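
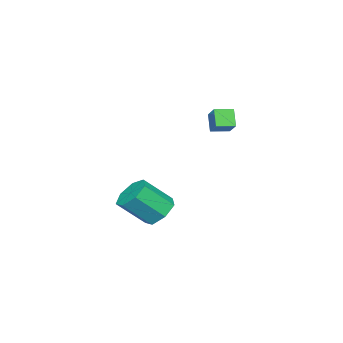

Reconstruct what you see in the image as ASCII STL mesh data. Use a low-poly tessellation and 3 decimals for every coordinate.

solid 
facet normal -0.463 0.556 -0.690
outer loop
vertex -1.478 -0.503 -4.384
vertex -2.12 -1.129 -4.458
vertex -2.09 -0.419 -3.906
endloop
endfacet
facet normal 0.414 0.824 0.386
outer loop
vertex -1.478 -0.503 -4.384
vertex -2.09 -0.419 -3.906
vertex -0.678 -1.464 -3.189
endloop
endfacet
facet normal 0.414 0.824 0.386
outer loop
vertex -0.678 -1.464 -3.189
vertex -2.09 -0.419 -3.906
vertex -1.29 -1.38 -2.711
endloop
endfacet
facet normal 0.463 -0.555 0.691
outer loop
vertex -0.678 -1.464 -3.189
vertex -1.29 -1.38 -2.711
vertex -1.32 -2.091 -3.262
endloop
endfacet
facet normal -0.463 0.556 -0.690
outer loop
vertex -2.09 -0.419 -3.906
vertex -2.12 -1.129 -4.458
vertex -2.725 -0.87 -3.844
endloop
endfacet
facet normal -0.355 0.598 0.719
outer loop
vertex -2.09 -0.419 -3.906
vertex -2.725 -0.87 -3.844
vertex -1.29 -1.38 -2.711
endloop
endfacet
facet normal -0.355 0.598 0.719
outer loop
vertex -1.29 -1.38 -2.711
vertex -2.725 -0.87 -3.844
vertex -1.924 -1.831 -2.649
endloop
endfacet
facet normal 0.463 -0.555 0.691
outer loop
vertex -1.29 -1.38 -2.711
vertex -1.924 -1.831 -2.649
vertex -1.32 -2.091 -3.262
endloop
endfacet
facet normal -0.463 0.555 -0.691
outer loop
vertex -2.725 -0.87 -3.844
vertex -2.12 -1.129 -4.458
vertex -2.904 -1.516 -4.243
endloop
endfacet
facet normal -0.856 -0.078 0.511
outer loop
vertex -2.725 -0.87 -3.844
vertex -2.904 -1.516 -4.243
vertex -1.924 -1.831 -2.649
endloop
endfacet
facet normal -0.856 -0.077 0.511
outer loop
vertex -1.924 -1.831 -2.649
vertex -2.904 -1.516 -4.243
vertex -2.104 -2.477 -3.048
endloop
endfacet
facet normal 0.462 -0.556 0.691
outer loop
vertex -1.924 -1.831 -2.649
vertex -2.104 -2.477 -3.048
vertex -1.32 -2.091 -3.262
endloop
endfacet
facet normal -0.463 0.555 -0.691
outer loop
vertex -2.904 -1.516 -4.243
vertex -2.12 -1.129 -4.458
vertex -2.493 -1.871 -4.804
endloop
endfacet
facet normal -0.713 -0.696 -0.082
outer loop
vertex -2.904 -1.516 -4.243
vertex -2.493 -1.871 -4.804
vertex -2.104 -2.477 -3.048
endloop
endfacet
facet normal -0.714 -0.695 -0.082
outer loop
vertex -2.104 -2.477 -3.048
vertex -2.493 -1.871 -4.804
vertex -1.693 -2.833 -3.609
endloop
endfacet
facet normal 0.462 -0.556 0.691
outer loop
vertex -2.104 -2.477 -3.048
vertex -1.693 -2.833 -3.609
vertex -1.32 -2.091 -3.262
endloop
endfacet
facet normal -0.463 0.555 -0.691
outer loop
vertex -2.493 -1.871 -4.804
vertex -2.12 -1.129 -4.458
vertex -1.801 -1.668 -5.104
endloop
endfacet
facet normal -0.034 -0.790 -0.613
outer loop
vertex -2.493 -1.871 -4.804
vertex -1.801 -1.668 -5.104
vertex -1.693 -2.833 -3.609
endloop
endfacet
facet normal -0.033 -0.790 -0.613
outer loop
vertex -1.693 -2.833 -3.609
vertex -1.801 -1.668 -5.104
vertex -1.001 -2.629 -3.909
endloop
endfacet
facet normal 0.463 -0.556 0.690
outer loop
vertex -1.693 -2.833 -3.609
vertex -1.001 -2.629 -3.909
vertex -1.32 -2.091 -3.262
endloop
endfacet
facet normal -0.463 0.555 -0.691
outer loop
vertex -1.801 -1.668 -5.104
vertex -2.12 -1.129 -4.458
vertex -1.35 -1.059 -4.917
endloop
endfacet
facet normal 0.672 -0.288 -0.682
outer loop
vertex -1.801 -1.668 -5.104
vertex -1.35 -1.059 -4.917
vertex -1.001 -2.629 -3.909
endloop
endfacet
facet normal 0.671 -0.289 -0.682
outer loop
vertex -1.001 -2.629 -3.909
vertex -1.35 -1.059 -4.917
vertex -0.549 -2.02 -3.722
endloop
endfacet
facet normal 0.463 -0.556 0.690
outer loop
vertex -1.001 -2.629 -3.909
vertex -0.549 -2.02 -3.722
vertex -1.32 -2.091 -3.262
endloop
endfacet
facet normal -0.462 0.556 -0.691
outer loop
vertex -1.35 -1.059 -4.917
vertex -2.12 -1.129 -4.458
vertex -1.478 -0.503 -4.384
endloop
endfacet
facet normal 0.871 0.429 -0.239
outer loop
vertex -1.35 -1.059 -4.917
vertex -1.478 -0.503 -4.384
vertex -0.549 -2.02 -3.722
endloop
endfacet
facet normal 0.871 0.430 -0.238
outer loop
vertex -0.549 -2.02 -3.722
vertex -1.478 -0.503 -4.384
vertex -0.678 -1.464 -3.189
endloop
endfacet
facet normal 0.463 -0.555 0.691
outer loop
vertex -0.549 -2.02 -3.722
vertex -0.678 -1.464 -3.189
vertex -1.32 -2.091 -3.262
endloop
endfacet
facet normal -0.452 -0.351 0.820
outer loop
vertex -2.242 1.364 1.865
vertex -2.818 1.973 1.808
vertex -2.807 0.777 1.303
endloop
endfacet
facet normal 0.686 -0.725 0.068
outer loop
vertex -2.382 1.107 0.532
vertex -2.242 1.364 1.865
vertex -2.807 0.777 1.303
endloop
endfacet
facet normal -0.452 -0.351 0.820
outer loop
vertex -2.807 0.777 1.303
vertex -2.818 1.973 1.808
vertex -3.383 1.386 1.246
endloop
endfacet
facet normal -0.571 -0.593 -0.568
outer loop
vertex -3.383 1.386 1.246
vertex -2.382 1.107 0.532
vertex -2.807 0.777 1.303
endloop
endfacet
facet normal 0.571 0.593 0.568
outer loop
vertex -2.242 1.364 1.865
vertex -2.393 2.303 1.037
vertex -2.818 1.973 1.808
endloop
endfacet
facet normal 0.686 -0.725 0.068
outer loop
vertex -1.817 1.694 1.094
vertex -2.242 1.364 1.865
vertex -2.382 1.107 0.532
endloop
endfacet
facet normal 0.571 0.593 0.568
outer loop
vertex -1.817 1.694 1.094
vertex -2.393 2.303 1.037
vertex -2.242 1.364 1.865
endloop
endfacet
facet normal -0.686 0.725 -0.068
outer loop
vertex -2.818 1.973 1.808
vertex -2.393 2.303 1.037
vertex -3.383 1.386 1.246
endloop
endfacet
facet normal -0.571 -0.593 -0.568
outer loop
vertex -2.958 1.716 0.475
vertex -2.382 1.107 0.532
vertex -3.383 1.386 1.246
endloop
endfacet
facet normal -0.686 0.725 -0.068
outer loop
vertex -3.383 1.386 1.246
vertex -2.393 2.303 1.037
vertex -2.958 1.716 0.475
endloop
endfacet
facet normal 0.452 0.351 -0.820
outer loop
vertex -2.958 1.716 0.475
vertex -1.817 1.694 1.094
vertex -2.382 1.107 0.532
endloop
endfacet
facet normal 0.452 0.351 -0.820
outer loop
vertex -2.393 2.303 1.037
vertex -1.817 1.694 1.094
vertex -2.958 1.716 0.475
endloop
endfacet

endsolid


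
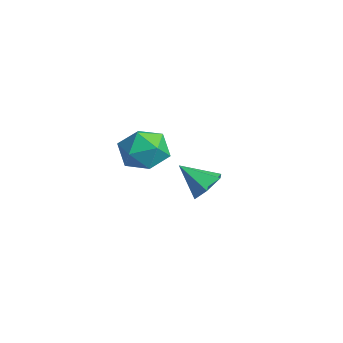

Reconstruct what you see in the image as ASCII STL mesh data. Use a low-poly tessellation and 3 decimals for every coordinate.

solid 
facet normal -0.322 0.237 0.916
outer loop
vertex 3.948 -0.893 4.524
vertex 2.963 -1.649 4.373
vertex 4.025 -2.095 4.862
endloop
endfacet
facet normal 0.389 0.272 0.880
outer loop
vertex 3.948 -0.893 4.524
vertex 4.025 -2.095 4.862
vertex 4.982 -1.55 4.27
endloop
endfacet
facet normal 0.561 0.741 0.370
outer loop
vertex 3.948 -0.893 4.524
vertex 4.982 -1.55 4.27
vertex 4.512 -0.767 3.415
endloop
endfacet
facet normal -0.044 0.995 0.091
outer loop
vertex 3.948 -0.893 4.524
vertex 4.512 -0.767 3.415
vertex 3.264 -0.828 3.479
endloop
endfacet
facet normal -0.590 0.684 0.429
outer loop
vertex 3.948 -0.893 4.524
vertex 3.264 -0.828 3.479
vertex 2.963 -1.649 4.373
endloop
endfacet
facet normal 0.632 -0.369 0.681
outer loop
vertex 4.982 -1.55 4.27
vertex 4.025 -2.095 4.862
vertex 4.636 -2.712 3.961
endloop
endfacet
facet normal -0.520 -0.426 0.741
outer loop
vertex 4.025 -2.095 4.862
vertex 2.963 -1.649 4.373
vertex 3.388 -2.773 4.025
endloop
endfacet
facet normal -0.954 0.297 -0.048
outer loop
vertex 2.963 -1.649 4.373
vertex 3.264 -0.828 3.479
vertex 2.918 -1.99 3.17
endloop
endfacet
facet normal -0.070 0.800 -0.595
outer loop
vertex 3.264 -0.828 3.479
vertex 4.512 -0.767 3.415
vertex 3.875 -1.445 2.578
endloop
endfacet
facet normal 0.910 0.389 -0.144
outer loop
vertex 4.512 -0.767 3.415
vertex 4.982 -1.55 4.27
vertex 4.937 -1.891 3.067
endloop
endfacet
facet normal 0.044 -0.995 -0.091
outer loop
vertex 3.952 -2.647 2.916
vertex 4.636 -2.712 3.961
vertex 3.388 -2.773 4.025
endloop
endfacet
facet normal -0.561 -0.741 -0.370
outer loop
vertex 3.952 -2.647 2.916
vertex 3.388 -2.773 4.025
vertex 2.918 -1.99 3.17
endloop
endfacet
facet normal -0.389 -0.272 -0.880
outer loop
vertex 3.952 -2.647 2.916
vertex 2.918 -1.99 3.17
vertex 3.875 -1.445 2.578
endloop
endfacet
facet normal 0.322 -0.237 -0.916
outer loop
vertex 3.952 -2.647 2.916
vertex 3.875 -1.445 2.578
vertex 4.937 -1.891 3.067
endloop
endfacet
facet normal 0.590 -0.684 -0.429
outer loop
vertex 3.952 -2.647 2.916
vertex 4.937 -1.891 3.067
vertex 4.636 -2.712 3.961
endloop
endfacet
facet normal 0.070 -0.800 0.595
outer loop
vertex 3.388 -2.773 4.025
vertex 4.636 -2.712 3.961
vertex 4.025 -2.095 4.862
endloop
endfacet
facet normal -0.910 -0.389 0.144
outer loop
vertex 2.918 -1.99 3.17
vertex 3.388 -2.773 4.025
vertex 2.963 -1.649 4.373
endloop
endfacet
facet normal -0.632 0.369 -0.681
outer loop
vertex 3.875 -1.445 2.578
vertex 2.918 -1.99 3.17
vertex 3.264 -0.828 3.479
endloop
endfacet
facet normal 0.520 0.426 -0.741
outer loop
vertex 4.937 -1.891 3.067
vertex 3.875 -1.445 2.578
vertex 4.512 -0.767 3.415
endloop
endfacet
facet normal 0.954 -0.297 0.048
outer loop
vertex 4.636 -2.712 3.961
vertex 4.937 -1.891 3.067
vertex 4.982 -1.55 4.27
endloop
endfacet
facet normal 0.475 0.597 -0.646
outer loop
vertex 0.011 3.537 -1.125
vertex -0.538 3.145 -1.891
vertex -0.879 3.963 -1.386
endloop
endfacet
facet normal -0.098 0.363 0.927
outer loop
vertex 0.011 3.537 -1.125
vertex -0.879 3.963 -1.386
vertex -1.422 2.035 -0.689
endloop
endfacet
facet normal 0.476 0.597 -0.646
outer loop
vertex -0.879 3.963 -1.386
vertex -0.538 3.145 -1.891
vertex -1.427 3.571 -2.152
endloop
endfacet
facet normal -0.833 0.380 0.402
outer loop
vertex -0.879 3.963 -1.386
vertex -1.427 3.571 -2.152
vertex -1.422 2.035 -0.689
endloop
endfacet
facet normal 0.476 0.597 -0.646
outer loop
vertex -1.427 3.571 -2.152
vertex -0.538 3.145 -1.891
vertex -1.086 2.753 -2.657
endloop
endfacet
facet normal -0.939 -0.239 -0.247
outer loop
vertex -1.427 3.571 -2.152
vertex -1.086 2.753 -2.657
vertex -1.422 2.035 -0.689
endloop
endfacet
facet normal 0.476 0.597 -0.646
outer loop
vertex -1.086 2.753 -2.657
vertex -0.538 3.145 -1.891
vertex -0.196 2.327 -2.395
endloop
endfacet
facet normal -0.309 -0.875 -0.372
outer loop
vertex -1.086 2.753 -2.657
vertex -0.196 2.327 -2.395
vertex -1.422 2.035 -0.689
endloop
endfacet
facet normal 0.475 0.597 -0.646
outer loop
vertex -0.196 2.327 -2.395
vertex -0.538 3.145 -1.891
vertex 0.352 2.719 -1.63
endloop
endfacet
facet normal 0.425 -0.892 0.153
outer loop
vertex -0.196 2.327 -2.395
vertex 0.352 2.719 -1.63
vertex -1.422 2.035 -0.689
endloop
endfacet
facet normal 0.475 0.597 -0.646
outer loop
vertex 0.352 2.719 -1.63
vertex -0.538 3.145 -1.891
vertex 0.011 3.537 -1.125
endloop
endfacet
facet normal 0.531 -0.274 0.802
outer loop
vertex 0.352 2.719 -1.63
vertex 0.011 3.537 -1.125
vertex -1.422 2.035 -0.689
endloop
endfacet

endsolid


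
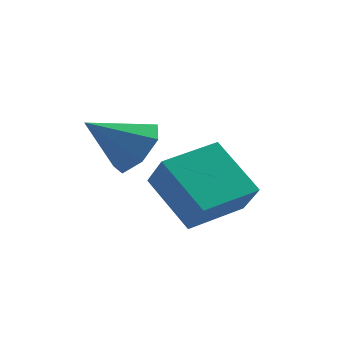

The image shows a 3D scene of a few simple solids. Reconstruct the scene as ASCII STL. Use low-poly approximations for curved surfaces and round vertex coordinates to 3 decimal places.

solid 
facet normal 0.747 0.264 -0.610
outer loop
vertex 0.047 -3.259 0.446
vertex -0.481 -2.836 -0.018
vertex -0.046 -2.577 0.627
endloop
endfacet
facet normal 0.246 -0.217 0.945
outer loop
vertex 0.047 -3.259 0.446
vertex -0.046 -2.577 0.627
vertex -1.579 -3.224 0.878
endloop
endfacet
facet normal 0.748 0.263 -0.610
outer loop
vertex -0.046 -2.577 0.627
vertex -0.481 -2.836 -0.018
vertex -0.466 -2.09 0.322
endloop
endfacet
facet normal -0.064 0.489 0.870
outer loop
vertex -0.046 -2.577 0.627
vertex -0.466 -2.09 0.322
vertex -1.579 -3.224 0.878
endloop
endfacet
facet normal 0.748 0.263 -0.610
outer loop
vertex -0.466 -2.09 0.322
vertex -0.481 -2.836 -0.018
vertex -0.897 -2.166 -0.239
endloop
endfacet
facet normal -0.580 0.738 0.345
outer loop
vertex -0.466 -2.09 0.322
vertex -0.897 -2.166 -0.239
vertex -1.579 -3.224 0.878
endloop
endfacet
facet normal 0.748 0.263 -0.610
outer loop
vertex -0.897 -2.166 -0.239
vertex -0.481 -2.836 -0.018
vertex -1.015 -2.746 -0.634
endloop
endfacet
facet normal -0.911 0.343 -0.231
outer loop
vertex -0.897 -2.166 -0.239
vertex -1.015 -2.746 -0.634
vertex -1.579 -3.224 0.878
endloop
endfacet
facet normal 0.748 0.264 -0.610
outer loop
vertex -1.015 -2.746 -0.634
vertex -0.481 -2.836 -0.018
vertex -0.73 -3.394 -0.565
endloop
endfacet
facet normal -0.809 -0.402 -0.429
outer loop
vertex -1.015 -2.746 -0.634
vertex -0.73 -3.394 -0.565
vertex -1.579 -3.224 0.878
endloop
endfacet
facet normal 0.748 0.264 -0.610
outer loop
vertex -0.73 -3.394 -0.565
vertex -0.481 -2.836 -0.018
vertex -0.257 -3.623 -0.084
endloop
endfacet
facet normal -0.352 -0.931 -0.097
outer loop
vertex -0.73 -3.394 -0.565
vertex -0.257 -3.623 -0.084
vertex -1.579 -3.224 0.878
endloop
endfacet
facet normal 0.747 0.264 -0.610
outer loop
vertex -0.257 -3.623 -0.084
vertex -0.481 -2.836 -0.018
vertex 0.047 -3.259 0.446
endloop
endfacet
facet normal 0.119 -0.849 0.515
outer loop
vertex -0.257 -3.623 -0.084
vertex 0.047 -3.259 0.446
vertex -1.579 -3.224 0.878
endloop
endfacet
facet normal -0.588 0.516 0.623
outer loop
vertex 0.005 -2.248 -0.66
vertex 1.184 -1.174 -0.436
vertex -0.393 -1.623 -1.553
endloop
endfacet
facet normal -0.733 -0.666 -0.140
outer loop
vertex 0.636 -2.526 -2.644
vertex 0.005 -2.248 -0.66
vertex -0.393 -1.623 -1.553
endloop
endfacet
facet normal -0.588 0.516 0.623
outer loop
vertex -0.393 -1.623 -1.553
vertex 1.184 -1.174 -0.436
vertex 0.786 -0.55 -1.329
endloop
endfacet
facet normal -0.344 0.538 -0.770
outer loop
vertex 0.786 -0.55 -1.329
vertex 0.636 -2.526 -2.644
vertex -0.393 -1.623 -1.553
endloop
endfacet
facet normal 0.344 -0.538 0.770
outer loop
vertex 0.005 -2.248 -0.66
vertex 2.213 -2.077 -1.527
vertex 1.184 -1.174 -0.436
endloop
endfacet
facet normal -0.732 -0.667 -0.139
outer loop
vertex 1.034 -3.15 -1.751
vertex 0.005 -2.248 -0.66
vertex 0.636 -2.526 -2.644
endloop
endfacet
facet normal 0.344 -0.538 0.769
outer loop
vertex 1.034 -3.15 -1.751
vertex 2.213 -2.077 -1.527
vertex 0.005 -2.248 -0.66
endloop
endfacet
facet normal 0.732 0.666 0.139
outer loop
vertex 1.184 -1.174 -0.436
vertex 2.213 -2.077 -1.527
vertex 0.786 -0.55 -1.329
endloop
endfacet
facet normal -0.344 0.538 -0.769
outer loop
vertex 1.815 -1.452 -2.42
vertex 0.636 -2.526 -2.644
vertex 0.786 -0.55 -1.329
endloop
endfacet
facet normal 0.732 0.666 0.140
outer loop
vertex 0.786 -0.55 -1.329
vertex 2.213 -2.077 -1.527
vertex 1.815 -1.452 -2.42
endloop
endfacet
facet normal 0.588 -0.516 -0.623
outer loop
vertex 1.815 -1.452 -2.42
vertex 1.034 -3.15 -1.751
vertex 0.636 -2.526 -2.644
endloop
endfacet
facet normal 0.588 -0.516 -0.623
outer loop
vertex 2.213 -2.077 -1.527
vertex 1.034 -3.15 -1.751
vertex 1.815 -1.452 -2.42
endloop
endfacet

endsolid


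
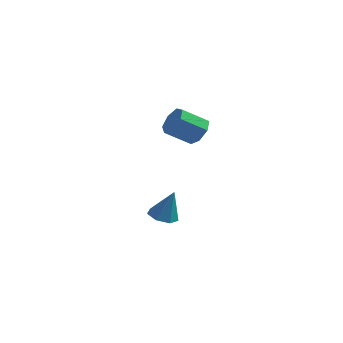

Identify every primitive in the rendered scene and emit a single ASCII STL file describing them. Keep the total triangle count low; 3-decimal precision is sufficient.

solid 
facet normal -0.306 -0.106 -0.946
outer loop
vertex -0.689 -2.422 -4.722
vertex -1.448 -2.584 -4.458
vertex -1.116 -1.858 -4.647
endloop
endfacet
facet normal 0.800 0.594 0.085
outer loop
vertex -0.689 -2.422 -4.722
vertex -1.116 -1.858 -4.647
vertex -0.912 -2.396 -2.802
endloop
endfacet
facet normal -0.306 -0.106 -0.946
outer loop
vertex -1.116 -1.858 -4.647
vertex -1.448 -2.584 -4.458
vertex -1.793 -1.84 -4.43
endloop
endfacet
facet normal 0.111 0.957 0.267
outer loop
vertex -1.116 -1.858 -4.647
vertex -1.793 -1.84 -4.43
vertex -0.912 -2.396 -2.802
endloop
endfacet
facet normal -0.307 -0.107 -0.946
outer loop
vertex -1.793 -1.84 -4.43
vertex -1.448 -2.584 -4.458
vertex -2.211 -2.382 -4.233
endloop
endfacet
facet normal -0.571 0.631 0.525
outer loop
vertex -1.793 -1.84 -4.43
vertex -2.211 -2.382 -4.233
vertex -0.912 -2.396 -2.802
endloop
endfacet
facet normal -0.307 -0.106 -0.946
outer loop
vertex -2.211 -2.382 -4.233
vertex -1.448 -2.584 -4.458
vertex -2.054 -3.075 -4.206
endloop
endfacet
facet normal -0.734 -0.140 0.665
outer loop
vertex -2.211 -2.382 -4.233
vertex -2.054 -3.075 -4.206
vertex -0.912 -2.396 -2.802
endloop
endfacet
facet normal -0.307 -0.107 -0.946
outer loop
vertex -2.054 -3.075 -4.206
vertex -1.448 -2.584 -4.458
vertex -1.441 -3.399 -4.368
endloop
endfacet
facet normal -0.255 -0.773 0.581
outer loop
vertex -2.054 -3.075 -4.206
vertex -1.441 -3.399 -4.368
vertex -0.912 -2.396 -2.802
endloop
endfacet
facet normal -0.305 -0.107 -0.946
outer loop
vertex -1.441 -3.399 -4.368
vertex -1.448 -2.584 -4.458
vertex -0.833 -3.108 -4.597
endloop
endfacet
facet normal 0.507 -0.793 0.337
outer loop
vertex -1.441 -3.399 -4.368
vertex -0.833 -3.108 -4.597
vertex -0.912 -2.396 -2.802
endloop
endfacet
facet normal -0.306 -0.108 -0.946
outer loop
vertex -0.833 -3.108 -4.597
vertex -1.448 -2.584 -4.458
vertex -0.689 -2.422 -4.722
endloop
endfacet
facet normal 0.976 -0.184 0.116
outer loop
vertex -0.833 -3.108 -4.597
vertex -0.689 -2.422 -4.722
vertex -0.912 -2.396 -2.802
endloop
endfacet
facet normal 0.681 0.477 -0.556
outer loop
vertex 0.95 -2.539 2.423
vertex 0.517 -2.73 1.729
vertex 0.445 -2.053 2.222
endloop
endfacet
facet normal 0.239 0.573 0.784
outer loop
vertex 0.95 -2.539 2.423
vertex 0.445 -2.053 2.222
vertex -0.104 -3.28 3.285
endloop
endfacet
facet normal 0.239 0.573 0.784
outer loop
vertex -0.104 -3.28 3.285
vertex 0.445 -2.053 2.222
vertex -0.609 -2.794 3.084
endloop
endfacet
facet normal -0.681 -0.478 0.555
outer loop
vertex -0.104 -3.28 3.285
vertex -0.609 -2.794 3.084
vertex -0.537 -3.47 2.591
endloop
endfacet
facet normal 0.680 0.477 -0.556
outer loop
vertex 0.445 -2.053 2.222
vertex 0.517 -2.73 1.729
vertex -0.006 -2.077 1.65
endloop
endfacet
facet normal -0.393 0.878 0.273
outer loop
vertex 0.445 -2.053 2.222
vertex -0.006 -2.077 1.65
vertex -0.609 -2.794 3.084
endloop
endfacet
facet normal -0.393 0.878 0.273
outer loop
vertex -0.609 -2.794 3.084
vertex -0.006 -2.077 1.65
vertex -1.06 -2.818 2.512
endloop
endfacet
facet normal -0.680 -0.478 0.556
outer loop
vertex -0.609 -2.794 3.084
vertex -1.06 -2.818 2.512
vertex -0.537 -3.47 2.591
endloop
endfacet
facet normal 0.681 0.478 -0.555
outer loop
vertex -0.006 -2.077 1.65
vertex 0.517 -2.73 1.729
vertex -0.063 -2.592 1.137
endloop
endfacet
facet normal -0.729 0.522 -0.443
outer loop
vertex -0.006 -2.077 1.65
vertex -0.063 -2.592 1.137
vertex -1.06 -2.818 2.512
endloop
endfacet
facet normal -0.729 0.522 -0.443
outer loop
vertex -1.06 -2.818 2.512
vertex -0.063 -2.592 1.137
vertex -1.117 -3.333 1.999
endloop
endfacet
facet normal -0.680 -0.478 0.556
outer loop
vertex -1.06 -2.818 2.512
vertex -1.117 -3.333 1.999
vertex -0.537 -3.47 2.591
endloop
endfacet
facet normal 0.681 0.478 -0.555
outer loop
vertex -0.063 -2.592 1.137
vertex 0.517 -2.73 1.729
vertex 0.317 -3.211 1.07
endloop
endfacet
facet normal -0.516 -0.227 -0.826
outer loop
vertex -0.063 -2.592 1.137
vertex 0.317 -3.211 1.07
vertex -1.117 -3.333 1.999
endloop
endfacet
facet normal -0.516 -0.227 -0.826
outer loop
vertex -1.117 -3.333 1.999
vertex 0.317 -3.211 1.07
vertex -0.737 -3.952 1.932
endloop
endfacet
facet normal -0.680 -0.478 0.556
outer loop
vertex -1.117 -3.333 1.999
vertex -0.737 -3.952 1.932
vertex -0.537 -3.47 2.591
endloop
endfacet
facet normal 0.680 0.478 -0.555
outer loop
vertex 0.317 -3.211 1.07
vertex 0.517 -2.73 1.729
vertex 0.847 -3.467 1.499
endloop
endfacet
facet normal 0.086 -0.805 -0.587
outer loop
vertex 0.317 -3.211 1.07
vertex 0.847 -3.467 1.499
vertex -0.737 -3.952 1.932
endloop
endfacet
facet normal 0.086 -0.805 -0.587
outer loop
vertex -0.737 -3.952 1.932
vertex 0.847 -3.467 1.499
vertex -0.207 -4.208 2.361
endloop
endfacet
facet normal -0.681 -0.478 0.556
outer loop
vertex -0.737 -3.952 1.932
vertex -0.207 -4.208 2.361
vertex -0.537 -3.47 2.591
endloop
endfacet
facet normal 0.680 0.478 -0.556
outer loop
vertex 0.847 -3.467 1.499
vertex 0.517 -2.73 1.729
vertex 1.129 -3.168 2.101
endloop
endfacet
facet normal 0.623 -0.777 0.094
outer loop
vertex 0.847 -3.467 1.499
vertex 1.129 -3.168 2.101
vertex -0.207 -4.208 2.361
endloop
endfacet
facet normal 0.623 -0.777 0.094
outer loop
vertex -0.207 -4.208 2.361
vertex 1.129 -3.168 2.101
vertex 0.075 -3.909 2.963
endloop
endfacet
facet normal -0.680 -0.478 0.556
outer loop
vertex -0.207 -4.208 2.361
vertex 0.075 -3.909 2.963
vertex -0.537 -3.47 2.591
endloop
endfacet
facet normal 0.680 0.478 -0.556
outer loop
vertex 1.129 -3.168 2.101
vertex 0.517 -2.73 1.729
vertex 0.95 -2.539 2.423
endloop
endfacet
facet normal 0.691 -0.164 0.704
outer loop
vertex 1.129 -3.168 2.101
vertex 0.95 -2.539 2.423
vertex 0.075 -3.909 2.963
endloop
endfacet
facet normal 0.691 -0.164 0.704
outer loop
vertex 0.075 -3.909 2.963
vertex 0.95 -2.539 2.423
vertex -0.104 -3.28 3.285
endloop
endfacet
facet normal -0.680 -0.478 0.555
outer loop
vertex 0.075 -3.909 2.963
vertex -0.104 -3.28 3.285
vertex -0.537 -3.47 2.591
endloop
endfacet

endsolid


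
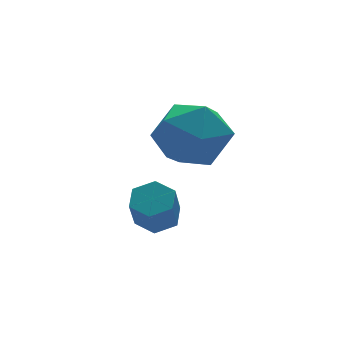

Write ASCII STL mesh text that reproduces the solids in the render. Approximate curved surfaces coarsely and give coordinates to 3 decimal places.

solid 
facet normal -0.995 0.068 0.078
outer loop
vertex 1.421 -2.672 2.143
vertex 1.333 -3.748 1.965
vertex 1.439 -3.37 2.985
endloop
endfacet
facet normal -0.673 0.563 0.481
outer loop
vertex 1.421 -2.672 2.143
vertex 1.439 -3.37 2.985
vertex 2.131 -2.523 2.962
endloop
endfacet
facet normal -0.264 0.963 0.054
outer loop
vertex 1.421 -2.672 2.143
vertex 2.131 -2.523 2.962
vertex 2.452 -2.377 1.927
endloop
endfacet
facet normal -0.333 0.716 -0.614
outer loop
vertex 1.421 -2.672 2.143
vertex 2.452 -2.377 1.927
vertex 1.959 -3.135 1.311
endloop
endfacet
facet normal -0.785 0.163 -0.598
outer loop
vertex 1.421 -2.672 2.143
vertex 1.959 -3.135 1.311
vertex 1.333 -3.748 1.965
endloop
endfacet
facet normal -0.246 0.226 0.943
outer loop
vertex 2.131 -2.523 2.962
vertex 1.439 -3.37 2.985
vertex 2.481 -3.505 3.289
endloop
endfacet
facet normal -0.766 -0.573 0.292
outer loop
vertex 1.439 -3.37 2.985
vertex 1.333 -3.748 1.965
vertex 1.988 -4.263 2.673
endloop
endfacet
facet normal -0.427 -0.419 -0.801
outer loop
vertex 1.333 -3.748 1.965
vertex 1.959 -3.135 1.311
vertex 2.309 -4.117 1.638
endloop
endfacet
facet normal 0.303 0.475 -0.826
outer loop
vertex 1.959 -3.135 1.311
vertex 2.452 -2.377 1.927
vertex 3.001 -3.27 1.615
endloop
endfacet
facet normal 0.415 0.874 0.252
outer loop
vertex 2.452 -2.377 1.927
vertex 2.131 -2.523 2.962
vertex 3.107 -2.892 2.635
endloop
endfacet
facet normal 0.333 -0.716 0.614
outer loop
vertex 3.019 -3.968 2.457
vertex 2.481 -3.505 3.289
vertex 1.988 -4.263 2.673
endloop
endfacet
facet normal 0.264 -0.963 -0.054
outer loop
vertex 3.019 -3.968 2.457
vertex 1.988 -4.263 2.673
vertex 2.309 -4.117 1.638
endloop
endfacet
facet normal 0.673 -0.563 -0.481
outer loop
vertex 3.019 -3.968 2.457
vertex 2.309 -4.117 1.638
vertex 3.001 -3.27 1.615
endloop
endfacet
facet normal 0.995 -0.068 -0.078
outer loop
vertex 3.019 -3.968 2.457
vertex 3.001 -3.27 1.615
vertex 3.107 -2.892 2.635
endloop
endfacet
facet normal 0.785 -0.163 0.598
outer loop
vertex 3.019 -3.968 2.457
vertex 3.107 -2.892 2.635
vertex 2.481 -3.505 3.289
endloop
endfacet
facet normal -0.303 -0.475 0.826
outer loop
vertex 1.988 -4.263 2.673
vertex 2.481 -3.505 3.289
vertex 1.439 -3.37 2.985
endloop
endfacet
facet normal -0.415 -0.874 -0.252
outer loop
vertex 2.309 -4.117 1.638
vertex 1.988 -4.263 2.673
vertex 1.333 -3.748 1.965
endloop
endfacet
facet normal 0.246 -0.226 -0.943
outer loop
vertex 3.001 -3.27 1.615
vertex 2.309 -4.117 1.638
vertex 1.959 -3.135 1.311
endloop
endfacet
facet normal 0.766 0.573 -0.292
outer loop
vertex 3.107 -2.892 2.635
vertex 3.001 -3.27 1.615
vertex 2.452 -2.377 1.927
endloop
endfacet
facet normal 0.427 0.419 0.801
outer loop
vertex 2.481 -3.505 3.289
vertex 3.107 -2.892 2.635
vertex 2.131 -2.523 2.962
endloop
endfacet
facet normal 0.312 0.394 -0.864
outer loop
vertex 1.665 -2.707 -0.122
vertex 1.377 -3.139 -0.423
vertex 1.095 -2.626 -0.291
endloop
endfacet
facet normal 0.006 0.909 0.417
outer loop
vertex 1.665 -2.707 -0.122
vertex 1.095 -2.626 -0.291
vertex 1.331 -3.129 0.803
endloop
endfacet
facet normal 0.006 0.909 0.417
outer loop
vertex 1.331 -3.129 0.803
vertex 1.095 -2.626 -0.291
vertex 0.761 -3.048 0.634
endloop
endfacet
facet normal -0.312 -0.393 0.865
outer loop
vertex 1.331 -3.129 0.803
vertex 0.761 -3.048 0.634
vertex 1.043 -3.561 0.503
endloop
endfacet
facet normal 0.311 0.394 -0.865
outer loop
vertex 1.095 -2.626 -0.291
vertex 1.377 -3.139 -0.423
vertex 0.807 -3.058 -0.591
endloop
endfacet
facet normal -0.820 0.571 -0.035
outer loop
vertex 1.095 -2.626 -0.291
vertex 0.807 -3.058 -0.591
vertex 0.761 -3.048 0.634
endloop
endfacet
facet normal -0.820 0.571 -0.035
outer loop
vertex 0.761 -3.048 0.634
vertex 0.807 -3.058 -0.591
vertex 0.473 -3.48 0.334
endloop
endfacet
facet normal -0.312 -0.393 0.865
outer loop
vertex 0.761 -3.048 0.634
vertex 0.473 -3.48 0.334
vertex 1.043 -3.561 0.503
endloop
endfacet
facet normal 0.311 0.394 -0.865
outer loop
vertex 0.807 -3.058 -0.591
vertex 1.377 -3.139 -0.423
vertex 1.089 -3.571 -0.723
endloop
endfacet
facet normal -0.826 -0.338 -0.452
outer loop
vertex 0.807 -3.058 -0.591
vertex 1.089 -3.571 -0.723
vertex 0.473 -3.48 0.334
endloop
endfacet
facet normal -0.826 -0.338 -0.452
outer loop
vertex 0.473 -3.48 0.334
vertex 1.089 -3.571 -0.723
vertex 0.755 -3.993 0.202
endloop
endfacet
facet normal -0.312 -0.394 0.864
outer loop
vertex 0.473 -3.48 0.334
vertex 0.755 -3.993 0.202
vertex 1.043 -3.561 0.503
endloop
endfacet
facet normal 0.312 0.393 -0.865
outer loop
vertex 1.089 -3.571 -0.723
vertex 1.377 -3.139 -0.423
vertex 1.659 -3.652 -0.554
endloop
endfacet
facet normal -0.006 -0.909 -0.417
outer loop
vertex 1.089 -3.571 -0.723
vertex 1.659 -3.652 -0.554
vertex 0.755 -3.993 0.202
endloop
endfacet
facet normal -0.006 -0.909 -0.417
outer loop
vertex 0.755 -3.993 0.202
vertex 1.659 -3.652 -0.554
vertex 1.325 -4.074 0.371
endloop
endfacet
facet normal -0.312 -0.394 0.864
outer loop
vertex 0.755 -3.993 0.202
vertex 1.325 -4.074 0.371
vertex 1.043 -3.561 0.503
endloop
endfacet
facet normal 0.312 0.393 -0.865
outer loop
vertex 1.659 -3.652 -0.554
vertex 1.377 -3.139 -0.423
vertex 1.947 -3.22 -0.254
endloop
endfacet
facet normal 0.820 -0.571 0.035
outer loop
vertex 1.659 -3.652 -0.554
vertex 1.947 -3.22 -0.254
vertex 1.325 -4.074 0.371
endloop
endfacet
facet normal 0.820 -0.571 0.035
outer loop
vertex 1.325 -4.074 0.371
vertex 1.947 -3.22 -0.254
vertex 1.613 -3.642 0.671
endloop
endfacet
facet normal -0.311 -0.394 0.865
outer loop
vertex 1.325 -4.074 0.371
vertex 1.613 -3.642 0.671
vertex 1.043 -3.561 0.503
endloop
endfacet
facet normal 0.312 0.394 -0.864
outer loop
vertex 1.947 -3.22 -0.254
vertex 1.377 -3.139 -0.423
vertex 1.665 -2.707 -0.122
endloop
endfacet
facet normal 0.826 0.338 0.452
outer loop
vertex 1.947 -3.22 -0.254
vertex 1.665 -2.707 -0.122
vertex 1.613 -3.642 0.671
endloop
endfacet
facet normal 0.826 0.338 0.452
outer loop
vertex 1.613 -3.642 0.671
vertex 1.665 -2.707 -0.122
vertex 1.331 -3.129 0.803
endloop
endfacet
facet normal -0.311 -0.394 0.865
outer loop
vertex 1.613 -3.642 0.671
vertex 1.331 -3.129 0.803
vertex 1.043 -3.561 0.503
endloop
endfacet

endsolid


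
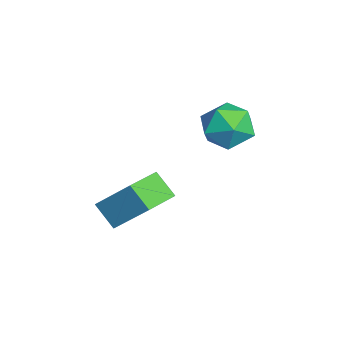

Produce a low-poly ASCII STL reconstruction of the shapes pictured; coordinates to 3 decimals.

solid 
facet normal -0.558 -0.488 0.671
outer loop
vertex 1.932 -0.464 -1.906
vertex 0.702 0.59 -2.162
vertex 1.201 -1.68 -3.399
endloop
endfacet
facet normal 0.750 -0.643 0.156
outer loop
vertex 1.898 -1.07 -4.238
vertex 1.932 -0.464 -1.906
vertex 1.201 -1.68 -3.399
endloop
endfacet
facet normal -0.558 -0.488 0.671
outer loop
vertex 1.201 -1.68 -3.399
vertex 0.702 0.59 -2.162
vertex -0.03 -0.626 -3.655
endloop
endfacet
facet normal -0.355 -0.591 -0.725
outer loop
vertex -0.03 -0.626 -3.655
vertex 1.898 -1.07 -4.238
vertex 1.201 -1.68 -3.399
endloop
endfacet
facet normal 0.355 0.591 0.725
outer loop
vertex 1.932 -0.464 -1.906
vertex 1.399 1.2 -3.001
vertex 0.702 0.59 -2.162
endloop
endfacet
facet normal 0.750 -0.643 0.156
outer loop
vertex 2.63 0.146 -2.745
vertex 1.932 -0.464 -1.906
vertex 1.898 -1.07 -4.238
endloop
endfacet
facet normal 0.355 0.591 0.725
outer loop
vertex 2.63 0.146 -2.745
vertex 1.399 1.2 -3.001
vertex 1.932 -0.464 -1.906
endloop
endfacet
facet normal -0.750 0.643 -0.156
outer loop
vertex 0.702 0.59 -2.162
vertex 1.399 1.2 -3.001
vertex -0.03 -0.626 -3.655
endloop
endfacet
facet normal -0.355 -0.590 -0.725
outer loop
vertex 0.668 -0.016 -4.494
vertex 1.898 -1.07 -4.238
vertex -0.03 -0.626 -3.655
endloop
endfacet
facet normal -0.750 0.643 -0.156
outer loop
vertex -0.03 -0.626 -3.655
vertex 1.399 1.2 -3.001
vertex 0.668 -0.016 -4.494
endloop
endfacet
facet normal 0.558 0.488 -0.671
outer loop
vertex 0.668 -0.016 -4.494
vertex 2.63 0.146 -2.745
vertex 1.898 -1.07 -4.238
endloop
endfacet
facet normal 0.558 0.489 -0.671
outer loop
vertex 1.399 1.2 -3.001
vertex 2.63 0.146 -2.745
vertex 0.668 -0.016 -4.494
endloop
endfacet
facet normal -0.514 0.655 0.553
outer loop
vertex -2.461 4.458 -1.718
vertex -2.729 3.596 -0.946
vertex -1.744 4.242 -0.796
endloop
endfacet
facet normal 0.023 0.977 0.211
outer loop
vertex -2.461 4.458 -1.718
vertex -1.744 4.242 -0.796
vertex -1.283 4.463 -1.869
endloop
endfacet
facet normal -0.066 0.869 -0.490
outer loop
vertex -2.461 4.458 -1.718
vertex -1.283 4.463 -1.869
vertex -1.983 3.952 -2.681
endloop
endfacet
facet normal -0.657 0.482 -0.579
outer loop
vertex -2.461 4.458 -1.718
vertex -1.983 3.952 -2.681
vertex -2.878 3.417 -2.111
endloop
endfacet
facet normal -0.935 0.350 0.066
outer loop
vertex -2.461 4.458 -1.718
vertex -2.878 3.417 -2.111
vertex -2.729 3.596 -0.946
endloop
endfacet
facet normal 0.631 0.660 0.407
outer loop
vertex -1.283 4.463 -1.869
vertex -1.744 4.242 -0.796
vertex -0.822 3.603 -1.189
endloop
endfacet
facet normal -0.238 0.139 0.961
outer loop
vertex -1.744 4.242 -0.796
vertex -2.729 3.596 -0.946
vertex -1.717 3.068 -0.619
endloop
endfacet
facet normal -0.918 -0.356 0.172
outer loop
vertex -2.729 3.596 -0.946
vertex -2.878 3.417 -2.111
vertex -2.417 2.557 -1.431
endloop
endfacet
facet normal -0.470 -0.142 -0.871
outer loop
vertex -2.878 3.417 -2.111
vertex -1.983 3.952 -2.681
vertex -1.956 2.778 -2.504
endloop
endfacet
facet normal 0.488 0.485 -0.726
outer loop
vertex -1.983 3.952 -2.681
vertex -1.283 4.463 -1.869
vertex -0.971 3.424 -2.354
endloop
endfacet
facet normal 0.657 -0.482 0.579
outer loop
vertex -1.239 2.562 -1.582
vertex -0.822 3.603 -1.189
vertex -1.717 3.068 -0.619
endloop
endfacet
facet normal 0.066 -0.869 0.490
outer loop
vertex -1.239 2.562 -1.582
vertex -1.717 3.068 -0.619
vertex -2.417 2.557 -1.431
endloop
endfacet
facet normal -0.023 -0.977 -0.211
outer loop
vertex -1.239 2.562 -1.582
vertex -2.417 2.557 -1.431
vertex -1.956 2.778 -2.504
endloop
endfacet
facet normal 0.514 -0.655 -0.553
outer loop
vertex -1.239 2.562 -1.582
vertex -1.956 2.778 -2.504
vertex -0.971 3.424 -2.354
endloop
endfacet
facet normal 0.935 -0.350 -0.066
outer loop
vertex -1.239 2.562 -1.582
vertex -0.971 3.424 -2.354
vertex -0.822 3.603 -1.189
endloop
endfacet
facet normal 0.470 0.142 0.871
outer loop
vertex -1.717 3.068 -0.619
vertex -0.822 3.603 -1.189
vertex -1.744 4.242 -0.796
endloop
endfacet
facet normal -0.488 -0.485 0.726
outer loop
vertex -2.417 2.557 -1.431
vertex -1.717 3.068 -0.619
vertex -2.729 3.596 -0.946
endloop
endfacet
facet normal -0.631 -0.660 -0.407
outer loop
vertex -1.956 2.778 -2.504
vertex -2.417 2.557 -1.431
vertex -2.878 3.417 -2.111
endloop
endfacet
facet normal 0.238 -0.139 -0.961
outer loop
vertex -0.971 3.424 -2.354
vertex -1.956 2.778 -2.504
vertex -1.983 3.952 -2.681
endloop
endfacet
facet normal 0.918 0.356 -0.172
outer loop
vertex -0.822 3.603 -1.189
vertex -0.971 3.424 -2.354
vertex -1.283 4.463 -1.869
endloop
endfacet

endsolid


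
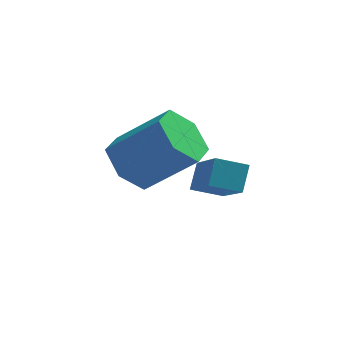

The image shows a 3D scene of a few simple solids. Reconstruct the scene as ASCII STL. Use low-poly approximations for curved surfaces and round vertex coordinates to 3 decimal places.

solid 
facet normal -0.932 -0.168 0.322
outer loop
vertex -1.672 -1.763 -1.003
vertex -2.283 -0.401 -2.063
vertex -1.803 -2.358 -1.692
endloop
endfacet
facet normal 0.333 -0.744 0.579
outer loop
vertex -0.917 -2.199 -1.997
vertex -1.672 -1.763 -1.003
vertex -1.803 -2.358 -1.692
endloop
endfacet
facet normal -0.932 -0.168 0.321
outer loop
vertex -1.803 -2.358 -1.692
vertex -2.283 -0.401 -2.063
vertex -2.413 -0.997 -2.752
endloop
endfacet
facet normal -0.142 -0.647 -0.749
outer loop
vertex -2.413 -0.997 -2.752
vertex -0.917 -2.199 -1.997
vertex -1.803 -2.358 -1.692
endloop
endfacet
facet normal 0.142 0.647 0.749
outer loop
vertex -1.672 -1.763 -1.003
vertex -1.397 -0.242 -2.368
vertex -2.283 -0.401 -2.063
endloop
endfacet
facet normal 0.334 -0.743 0.580
outer loop
vertex -0.787 -1.603 -1.308
vertex -1.672 -1.763 -1.003
vertex -0.917 -2.199 -1.997
endloop
endfacet
facet normal 0.141 0.647 0.749
outer loop
vertex -0.787 -1.603 -1.308
vertex -1.397 -0.242 -2.368
vertex -1.672 -1.763 -1.003
endloop
endfacet
facet normal -0.333 0.743 -0.580
outer loop
vertex -2.283 -0.401 -2.063
vertex -1.397 -0.242 -2.368
vertex -2.413 -0.997 -2.752
endloop
endfacet
facet normal -0.141 -0.647 -0.749
outer loop
vertex -1.528 -0.837 -3.057
vertex -0.917 -2.199 -1.997
vertex -2.413 -0.997 -2.752
endloop
endfacet
facet normal -0.334 0.744 -0.579
outer loop
vertex -2.413 -0.997 -2.752
vertex -1.397 -0.242 -2.368
vertex -1.528 -0.837 -3.057
endloop
endfacet
facet normal 0.932 0.168 -0.321
outer loop
vertex -1.528 -0.837 -3.057
vertex -0.787 -1.603 -1.308
vertex -0.917 -2.199 -1.997
endloop
endfacet
facet normal 0.932 0.167 -0.322
outer loop
vertex -1.397 -0.242 -2.368
vertex -0.787 -1.603 -1.308
vertex -1.528 -0.837 -3.057
endloop
endfacet
facet normal -0.750 0.079 -0.657
outer loop
vertex -3.846 0.534 -3.835
vertex -4.319 1.221 -3.213
vertex -3.649 1.55 -3.938
endloop
endfacet
facet normal 0.634 -0.199 -0.748
outer loop
vertex -3.846 0.534 -3.835
vertex -3.649 1.55 -3.938
vertex -2.309 0.372 -2.489
endloop
endfacet
facet normal 0.634 -0.198 -0.747
outer loop
vertex -2.309 0.372 -2.489
vertex -3.649 1.55 -3.938
vertex -2.112 1.388 -2.591
endloop
endfacet
facet normal 0.750 -0.079 0.657
outer loop
vertex -2.309 0.372 -2.489
vertex -2.112 1.388 -2.591
vertex -2.781 1.059 -1.867
endloop
endfacet
facet normal -0.750 0.079 -0.657
outer loop
vertex -3.649 1.55 -3.938
vertex -4.319 1.221 -3.213
vertex -4.122 2.237 -3.316
endloop
endfacet
facet normal 0.481 0.747 -0.459
outer loop
vertex -3.649 1.55 -3.938
vertex -4.122 2.237 -3.316
vertex -2.112 1.388 -2.591
endloop
endfacet
facet normal 0.481 0.747 -0.459
outer loop
vertex -2.112 1.388 -2.591
vertex -4.122 2.237 -3.316
vertex -2.585 2.075 -1.969
endloop
endfacet
facet normal 0.750 -0.079 0.657
outer loop
vertex -2.112 1.388 -2.591
vertex -2.585 2.075 -1.969
vertex -2.781 1.059 -1.867
endloop
endfacet
facet normal -0.750 0.079 -0.656
outer loop
vertex -4.122 2.237 -3.316
vertex -4.319 1.221 -3.213
vertex -4.791 1.908 -2.591
endloop
endfacet
facet normal -0.153 0.945 0.288
outer loop
vertex -4.122 2.237 -3.316
vertex -4.791 1.908 -2.591
vertex -2.585 2.075 -1.969
endloop
endfacet
facet normal -0.153 0.945 0.288
outer loop
vertex -2.585 2.075 -1.969
vertex -4.791 1.908 -2.591
vertex -3.254 1.746 -1.245
endloop
endfacet
facet normal 0.750 -0.079 0.657
outer loop
vertex -2.585 2.075 -1.969
vertex -3.254 1.746 -1.245
vertex -2.781 1.059 -1.867
endloop
endfacet
facet normal -0.750 0.079 -0.657
outer loop
vertex -4.791 1.908 -2.591
vertex -4.319 1.221 -3.213
vertex -4.988 0.892 -2.489
endloop
endfacet
facet normal -0.634 0.198 0.748
outer loop
vertex -4.791 1.908 -2.591
vertex -4.988 0.892 -2.489
vertex -3.254 1.746 -1.245
endloop
endfacet
facet normal -0.634 0.199 0.747
outer loop
vertex -3.254 1.746 -1.245
vertex -4.988 0.892 -2.489
vertex -3.451 0.73 -1.142
endloop
endfacet
facet normal 0.750 -0.079 0.657
outer loop
vertex -3.254 1.746 -1.245
vertex -3.451 0.73 -1.142
vertex -2.781 1.059 -1.867
endloop
endfacet
facet normal -0.750 0.079 -0.657
outer loop
vertex -4.988 0.892 -2.489
vertex -4.319 1.221 -3.213
vertex -4.515 0.205 -3.111
endloop
endfacet
facet normal -0.481 -0.747 0.459
outer loop
vertex -4.988 0.892 -2.489
vertex -4.515 0.205 -3.111
vertex -3.451 0.73 -1.142
endloop
endfacet
facet normal -0.481 -0.747 0.459
outer loop
vertex -3.451 0.73 -1.142
vertex -4.515 0.205 -3.111
vertex -2.978 0.043 -1.764
endloop
endfacet
facet normal 0.750 -0.079 0.657
outer loop
vertex -3.451 0.73 -1.142
vertex -2.978 0.043 -1.764
vertex -2.781 1.059 -1.867
endloop
endfacet
facet normal -0.750 0.079 -0.657
outer loop
vertex -4.515 0.205 -3.111
vertex -4.319 1.221 -3.213
vertex -3.846 0.534 -3.835
endloop
endfacet
facet normal 0.153 -0.945 -0.288
outer loop
vertex -4.515 0.205 -3.111
vertex -3.846 0.534 -3.835
vertex -2.978 0.043 -1.764
endloop
endfacet
facet normal 0.153 -0.945 -0.288
outer loop
vertex -2.978 0.043 -1.764
vertex -3.846 0.534 -3.835
vertex -2.309 0.372 -2.489
endloop
endfacet
facet normal 0.750 -0.079 0.656
outer loop
vertex -2.978 0.043 -1.764
vertex -2.309 0.372 -2.489
vertex -2.781 1.059 -1.867
endloop
endfacet

endsolid


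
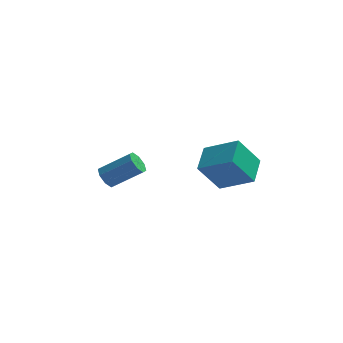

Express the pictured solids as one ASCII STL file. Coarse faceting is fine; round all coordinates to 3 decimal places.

solid 
facet normal -0.817 -0.028 -0.576
outer loop
vertex -3.827 4.466 -2.907
vertex -4.143 3.92 -2.432
vertex -4.151 4.709 -2.459
endloop
endfacet
facet normal 0.211 0.915 -0.344
outer loop
vertex -3.827 4.466 -2.907
vertex -4.151 4.709 -2.459
vertex -2.061 4.526 -1.664
endloop
endfacet
facet normal 0.211 0.914 -0.345
outer loop
vertex -2.061 4.526 -1.664
vertex -4.151 4.709 -2.459
vertex -2.385 4.77 -1.216
endloop
endfacet
facet normal 0.817 0.029 0.575
outer loop
vertex -2.061 4.526 -1.664
vertex -2.385 4.77 -1.216
vertex -2.377 3.98 -1.188
endloop
endfacet
facet normal -0.818 -0.028 -0.574
outer loop
vertex -4.151 4.709 -2.459
vertex -4.143 3.92 -2.432
vertex -4.47 4.49 -1.994
endloop
endfacet
facet normal -0.230 0.932 0.281
outer loop
vertex -4.151 4.709 -2.459
vertex -4.47 4.49 -1.994
vertex -2.385 4.77 -1.216
endloop
endfacet
facet normal -0.230 0.932 0.281
outer loop
vertex -2.385 4.77 -1.216
vertex -4.47 4.49 -1.994
vertex -2.705 4.551 -0.751
endloop
endfacet
facet normal 0.817 0.029 0.576
outer loop
vertex -2.385 4.77 -1.216
vertex -2.705 4.551 -0.751
vertex -2.377 3.98 -1.188
endloop
endfacet
facet normal -0.818 -0.027 -0.575
outer loop
vertex -4.47 4.49 -1.994
vertex -4.143 3.92 -2.432
vertex -4.598 3.937 -1.786
endloop
endfacet
facet normal -0.536 0.403 0.742
outer loop
vertex -4.47 4.49 -1.994
vertex -4.598 3.937 -1.786
vertex -2.705 4.551 -0.751
endloop
endfacet
facet normal -0.536 0.402 0.742
outer loop
vertex -2.705 4.551 -0.751
vertex -4.598 3.937 -1.786
vertex -2.832 3.998 -0.543
endloop
endfacet
facet normal 0.817 0.029 0.576
outer loop
vertex -2.705 4.551 -0.751
vertex -2.832 3.998 -0.543
vertex -2.377 3.98 -1.188
endloop
endfacet
facet normal -0.818 -0.028 -0.575
outer loop
vertex -4.598 3.937 -1.786
vertex -4.143 3.92 -2.432
vertex -4.459 3.374 -1.956
endloop
endfacet
facet normal -0.528 -0.362 0.768
outer loop
vertex -4.598 3.937 -1.786
vertex -4.459 3.374 -1.956
vertex -2.832 3.998 -0.543
endloop
endfacet
facet normal -0.528 -0.362 0.768
outer loop
vertex -2.832 3.998 -0.543
vertex -4.459 3.374 -1.956
vertex -2.693 3.434 -0.713
endloop
endfacet
facet normal 0.817 0.028 0.576
outer loop
vertex -2.832 3.998 -0.543
vertex -2.693 3.434 -0.713
vertex -2.377 3.98 -1.188
endloop
endfacet
facet normal -0.817 -0.029 -0.575
outer loop
vertex -4.459 3.374 -1.956
vertex -4.143 3.92 -2.432
vertex -4.135 3.13 -2.404
endloop
endfacet
facet normal -0.212 -0.914 0.345
outer loop
vertex -4.459 3.374 -1.956
vertex -4.135 3.13 -2.404
vertex -2.693 3.434 -0.713
endloop
endfacet
facet normal -0.211 -0.915 0.344
outer loop
vertex -2.693 3.434 -0.713
vertex -4.135 3.13 -2.404
vertex -2.369 3.191 -1.161
endloop
endfacet
facet normal 0.817 0.028 0.576
outer loop
vertex -2.693 3.434 -0.713
vertex -2.369 3.191 -1.161
vertex -2.377 3.98 -1.188
endloop
endfacet
facet normal -0.817 -0.029 -0.576
outer loop
vertex -4.135 3.13 -2.404
vertex -4.143 3.92 -2.432
vertex -3.815 3.349 -2.869
endloop
endfacet
facet normal 0.230 -0.932 -0.281
outer loop
vertex -4.135 3.13 -2.404
vertex -3.815 3.349 -2.869
vertex -2.369 3.191 -1.161
endloop
endfacet
facet normal 0.230 -0.932 -0.281
outer loop
vertex -2.369 3.191 -1.161
vertex -3.815 3.349 -2.869
vertex -2.05 3.41 -1.626
endloop
endfacet
facet normal 0.818 0.028 0.574
outer loop
vertex -2.369 3.191 -1.161
vertex -2.05 3.41 -1.626
vertex -2.377 3.98 -1.188
endloop
endfacet
facet normal -0.817 -0.029 -0.576
outer loop
vertex -3.815 3.349 -2.869
vertex -4.143 3.92 -2.432
vertex -3.688 3.902 -3.077
endloop
endfacet
facet normal 0.536 -0.402 -0.742
outer loop
vertex -3.815 3.349 -2.869
vertex -3.688 3.902 -3.077
vertex -2.05 3.41 -1.626
endloop
endfacet
facet normal 0.536 -0.403 -0.742
outer loop
vertex -2.05 3.41 -1.626
vertex -3.688 3.902 -3.077
vertex -1.922 3.963 -1.834
endloop
endfacet
facet normal 0.818 0.027 0.575
outer loop
vertex -2.05 3.41 -1.626
vertex -1.922 3.963 -1.834
vertex -2.377 3.98 -1.188
endloop
endfacet
facet normal -0.817 -0.028 -0.576
outer loop
vertex -3.688 3.902 -3.077
vertex -4.143 3.92 -2.432
vertex -3.827 4.466 -2.907
endloop
endfacet
facet normal 0.528 0.362 -0.768
outer loop
vertex -3.688 3.902 -3.077
vertex -3.827 4.466 -2.907
vertex -1.922 3.963 -1.834
endloop
endfacet
facet normal 0.528 0.362 -0.768
outer loop
vertex -1.922 3.963 -1.834
vertex -3.827 4.466 -2.907
vertex -2.061 4.526 -1.664
endloop
endfacet
facet normal 0.818 0.028 0.575
outer loop
vertex -1.922 3.963 -1.834
vertex -2.061 4.526 -1.664
vertex -2.377 3.98 -1.188
endloop
endfacet
facet normal -0.540 -0.196 0.819
outer loop
vertex 2.937 -2.578 3.109
vertex 3.215 -0.948 3.683
vertex 1.135 -1.909 2.081
endloop
endfacet
facet normal -0.159 -0.931 -0.328
outer loop
vertex 2.285 -1.492 0.337
vertex 2.937 -2.578 3.109
vertex 1.135 -1.909 2.081
endloop
endfacet
facet normal -0.540 -0.196 0.819
outer loop
vertex 1.135 -1.909 2.081
vertex 3.215 -0.948 3.683
vertex 1.413 -0.279 2.654
endloop
endfacet
facet normal -0.827 0.307 -0.472
outer loop
vertex 1.413 -0.279 2.654
vertex 2.285 -1.492 0.337
vertex 1.135 -1.909 2.081
endloop
endfacet
facet normal 0.827 -0.307 0.472
outer loop
vertex 2.937 -2.578 3.109
vertex 4.365 -0.531 1.939
vertex 3.215 -0.948 3.683
endloop
endfacet
facet normal -0.159 -0.931 -0.328
outer loop
vertex 4.087 -2.161 1.366
vertex 2.937 -2.578 3.109
vertex 2.285 -1.492 0.337
endloop
endfacet
facet normal 0.827 -0.307 0.472
outer loop
vertex 4.087 -2.161 1.366
vertex 4.365 -0.531 1.939
vertex 2.937 -2.578 3.109
endloop
endfacet
facet normal 0.159 0.931 0.327
outer loop
vertex 3.215 -0.948 3.683
vertex 4.365 -0.531 1.939
vertex 1.413 -0.279 2.654
endloop
endfacet
facet normal -0.826 0.307 -0.472
outer loop
vertex 2.563 0.138 0.911
vertex 2.285 -1.492 0.337
vertex 1.413 -0.279 2.654
endloop
endfacet
facet normal 0.159 0.931 0.328
outer loop
vertex 1.413 -0.279 2.654
vertex 4.365 -0.531 1.939
vertex 2.563 0.138 0.911
endloop
endfacet
facet normal 0.540 0.196 -0.818
outer loop
vertex 2.563 0.138 0.911
vertex 4.087 -2.161 1.366
vertex 2.285 -1.492 0.337
endloop
endfacet
facet normal 0.540 0.196 -0.819
outer loop
vertex 4.365 -0.531 1.939
vertex 4.087 -2.161 1.366
vertex 2.563 0.138 0.911
endloop
endfacet

endsolid


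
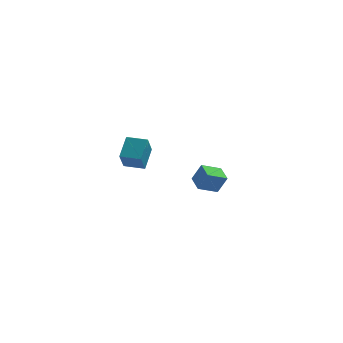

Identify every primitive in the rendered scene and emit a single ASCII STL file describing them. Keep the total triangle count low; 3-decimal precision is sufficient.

solid 
facet normal -0.846 -0.353 0.399
outer loop
vertex 0.636 2.555 -1.081
vertex 0.321 3.509 -0.905
vertex 0.158 2.581 -2.072
endloop
endfacet
facet normal 0.309 -0.935 -0.174
outer loop
vertex 1.139 2.991 -2.535
vertex 0.636 2.555 -1.081
vertex 0.158 2.581 -2.072
endloop
endfacet
facet normal -0.846 -0.354 0.399
outer loop
vertex 0.158 2.581 -2.072
vertex 0.321 3.509 -0.905
vertex -0.157 3.534 -1.895
endloop
endfacet
facet normal -0.435 0.024 -0.900
outer loop
vertex -0.157 3.534 -1.895
vertex 1.139 2.991 -2.535
vertex 0.158 2.581 -2.072
endloop
endfacet
facet normal 0.434 -0.023 0.900
outer loop
vertex 0.636 2.555 -1.081
vertex 1.302 3.919 -1.368
vertex 0.321 3.509 -0.905
endloop
endfacet
facet normal 0.310 -0.935 -0.173
outer loop
vertex 1.617 2.966 -1.545
vertex 0.636 2.555 -1.081
vertex 1.139 2.991 -2.535
endloop
endfacet
facet normal 0.435 -0.023 0.900
outer loop
vertex 1.617 2.966 -1.545
vertex 1.302 3.919 -1.368
vertex 0.636 2.555 -1.081
endloop
endfacet
facet normal -0.309 0.935 0.173
outer loop
vertex 0.321 3.509 -0.905
vertex 1.302 3.919 -1.368
vertex -0.157 3.534 -1.895
endloop
endfacet
facet normal -0.435 0.022 -0.900
outer loop
vertex 0.824 3.945 -2.359
vertex 1.139 2.991 -2.535
vertex -0.157 3.534 -1.895
endloop
endfacet
facet normal -0.309 0.935 0.174
outer loop
vertex -0.157 3.534 -1.895
vertex 1.302 3.919 -1.368
vertex 0.824 3.945 -2.359
endloop
endfacet
facet normal 0.846 0.353 -0.400
outer loop
vertex 0.824 3.945 -2.359
vertex 1.617 2.966 -1.545
vertex 1.139 2.991 -2.535
endloop
endfacet
facet normal 0.846 0.354 -0.399
outer loop
vertex 1.302 3.919 -1.368
vertex 1.617 2.966 -1.545
vertex 0.824 3.945 -2.359
endloop
endfacet
facet normal -0.968 0.249 0.027
outer loop
vertex -3.091 -2.785 4.463
vertex -2.94 -2.087 3.449
vertex -3.367 -3.778 3.739
endloop
endfacet
facet normal -0.122 -0.562 0.818
outer loop
vertex -2.38 -4.033 3.711
vertex -3.091 -2.785 4.463
vertex -3.367 -3.778 3.739
endloop
endfacet
facet normal -0.968 0.249 0.028
outer loop
vertex -3.367 -3.778 3.739
vertex -2.94 -2.087 3.449
vertex -3.217 -3.081 2.725
endloop
endfacet
facet normal -0.220 -0.788 -0.574
outer loop
vertex -3.217 -3.081 2.725
vertex -2.38 -4.033 3.711
vertex -3.367 -3.778 3.739
endloop
endfacet
facet normal 0.220 0.788 0.575
outer loop
vertex -3.091 -2.785 4.463
vertex -1.953 -2.342 3.421
vertex -2.94 -2.087 3.449
endloop
endfacet
facet normal -0.121 -0.562 0.818
outer loop
vertex -2.103 -3.039 4.435
vertex -3.091 -2.785 4.463
vertex -2.38 -4.033 3.711
endloop
endfacet
facet normal 0.219 0.789 0.575
outer loop
vertex -2.103 -3.039 4.435
vertex -1.953 -2.342 3.421
vertex -3.091 -2.785 4.463
endloop
endfacet
facet normal 0.122 0.562 -0.818
outer loop
vertex -2.94 -2.087 3.449
vertex -1.953 -2.342 3.421
vertex -3.217 -3.081 2.725
endloop
endfacet
facet normal -0.219 -0.788 -0.575
outer loop
vertex -2.229 -3.335 2.697
vertex -2.38 -4.033 3.711
vertex -3.217 -3.081 2.725
endloop
endfacet
facet normal 0.121 0.563 -0.818
outer loop
vertex -3.217 -3.081 2.725
vertex -1.953 -2.342 3.421
vertex -2.229 -3.335 2.697
endloop
endfacet
facet normal 0.968 -0.250 -0.028
outer loop
vertex -2.229 -3.335 2.697
vertex -2.103 -3.039 4.435
vertex -2.38 -4.033 3.711
endloop
endfacet
facet normal 0.968 -0.249 -0.028
outer loop
vertex -1.953 -2.342 3.421
vertex -2.103 -3.039 4.435
vertex -2.229 -3.335 2.697
endloop
endfacet

endsolid


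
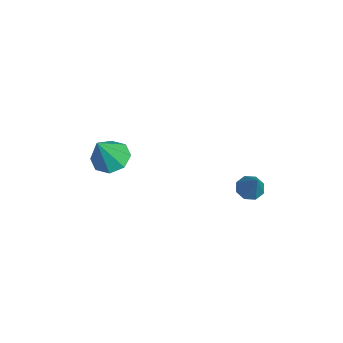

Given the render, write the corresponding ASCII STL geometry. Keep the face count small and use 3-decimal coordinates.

solid 
facet normal -0.594 -0.097 -0.799
outer loop
vertex 0.312 2.692 -0.295
vertex -0.207 2.495 0.115
vertex 0.021 3.1 -0.128
endloop
endfacet
facet normal 0.755 0.623 -0.207
outer loop
vertex 0.312 2.692 -0.295
vertex 0.021 3.1 -0.128
vertex 0.827 2.665 1.505
endloop
endfacet
facet normal -0.594 -0.097 -0.798
outer loop
vertex 0.021 3.1 -0.128
vertex -0.207 2.495 0.115
vertex -0.404 3.153 0.182
endloop
endfacet
facet normal 0.226 0.963 0.145
outer loop
vertex 0.021 3.1 -0.128
vertex -0.404 3.153 0.182
vertex 0.827 2.665 1.505
endloop
endfacet
facet normal -0.594 -0.097 -0.799
outer loop
vertex -0.404 3.153 0.182
vertex -0.207 2.495 0.115
vertex -0.713 2.821 0.452
endloop
endfacet
facet normal -0.314 0.758 0.572
outer loop
vertex -0.404 3.153 0.182
vertex -0.713 2.821 0.452
vertex 0.827 2.665 1.505
endloop
endfacet
facet normal -0.594 -0.097 -0.799
outer loop
vertex -0.713 2.821 0.452
vertex -0.207 2.495 0.115
vertex -0.726 2.298 0.525
endloop
endfacet
facet normal -0.551 0.129 0.825
outer loop
vertex -0.713 2.821 0.452
vertex -0.726 2.298 0.525
vertex 0.827 2.665 1.505
endloop
endfacet
facet normal -0.594 -0.098 -0.799
outer loop
vertex -0.726 2.298 0.525
vertex -0.207 2.495 0.115
vertex -0.434 1.891 0.358
endloop
endfacet
facet normal -0.345 -0.557 0.755
outer loop
vertex -0.726 2.298 0.525
vertex -0.434 1.891 0.358
vertex 0.827 2.665 1.505
endloop
endfacet
facet normal -0.593 -0.098 -0.799
outer loop
vertex -0.434 1.891 0.358
vertex -0.207 2.495 0.115
vertex -0.009 1.837 0.049
endloop
endfacet
facet normal 0.181 -0.896 0.406
outer loop
vertex -0.434 1.891 0.358
vertex -0.009 1.837 0.049
vertex 0.827 2.665 1.505
endloop
endfacet
facet normal -0.594 -0.099 -0.798
outer loop
vertex -0.009 1.837 0.049
vertex -0.207 2.495 0.115
vertex 0.3 2.169 -0.222
endloop
endfacet
facet normal 0.723 -0.691 -0.022
outer loop
vertex -0.009 1.837 0.049
vertex 0.3 2.169 -0.222
vertex 0.827 2.665 1.505
endloop
endfacet
facet normal -0.594 -0.098 -0.799
outer loop
vertex 0.3 2.169 -0.222
vertex -0.207 2.495 0.115
vertex 0.312 2.692 -0.295
endloop
endfacet
facet normal 0.959 -0.060 -0.275
outer loop
vertex 0.3 2.169 -0.222
vertex 0.312 2.692 -0.295
vertex 0.827 2.665 1.505
endloop
endfacet
facet normal -0.389 0.331 -0.860
outer loop
vertex -3.136 -3.73 -0.849
vertex -4.035 -3.623 -0.401
vertex -3.229 -3.029 -0.537
endloop
endfacet
facet normal 0.992 0.094 0.084
outer loop
vertex -3.136 -3.73 -0.849
vertex -3.229 -3.029 -0.537
vertex -3.265 -4.277 1.301
endloop
endfacet
facet normal -0.389 0.331 -0.860
outer loop
vertex -3.229 -3.029 -0.537
vertex -4.035 -3.623 -0.401
vertex -3.794 -2.676 -0.146
endloop
endfacet
facet normal 0.673 0.606 0.425
outer loop
vertex -3.229 -3.029 -0.537
vertex -3.794 -2.676 -0.146
vertex -3.265 -4.277 1.301
endloop
endfacet
facet normal -0.389 0.331 -0.860
outer loop
vertex -3.794 -2.676 -0.146
vertex -4.035 -3.623 -0.401
vertex -4.5 -2.877 0.096
endloop
endfacet
facet normal 0.057 0.680 0.731
outer loop
vertex -3.794 -2.676 -0.146
vertex -4.5 -2.877 0.096
vertex -3.265 -4.277 1.301
endloop
endfacet
facet normal -0.388 0.331 -0.860
outer loop
vertex -4.5 -2.877 0.096
vertex -4.035 -3.623 -0.401
vertex -4.934 -3.515 0.046
endloop
endfacet
facet normal -0.496 0.273 0.825
outer loop
vertex -4.5 -2.877 0.096
vertex -4.934 -3.515 0.046
vertex -3.265 -4.277 1.301
endloop
endfacet
facet normal -0.388 0.331 -0.860
outer loop
vertex -4.934 -3.515 0.046
vertex -4.035 -3.623 -0.401
vertex -4.84 -4.216 -0.266
endloop
endfacet
facet normal -0.660 -0.377 0.649
outer loop
vertex -4.934 -3.515 0.046
vertex -4.84 -4.216 -0.266
vertex -3.265 -4.277 1.301
endloop
endfacet
facet normal -0.388 0.331 -0.860
outer loop
vertex -4.84 -4.216 -0.266
vertex -4.035 -3.623 -0.401
vertex -4.275 -4.57 -0.657
endloop
endfacet
facet normal -0.342 -0.887 0.309
outer loop
vertex -4.84 -4.216 -0.266
vertex -4.275 -4.57 -0.657
vertex -3.265 -4.277 1.301
endloop
endfacet
facet normal -0.389 0.331 -0.860
outer loop
vertex -4.275 -4.57 -0.657
vertex -4.035 -3.623 -0.401
vertex -3.569 -4.368 -0.899
endloop
endfacet
facet normal 0.276 -0.961 0.002
outer loop
vertex -4.275 -4.57 -0.657
vertex -3.569 -4.368 -0.899
vertex -3.265 -4.277 1.301
endloop
endfacet
facet normal -0.389 0.331 -0.860
outer loop
vertex -3.569 -4.368 -0.899
vertex -4.035 -3.623 -0.401
vertex -3.136 -3.73 -0.849
endloop
endfacet
facet normal 0.827 -0.554 -0.091
outer loop
vertex -3.569 -4.368 -0.899
vertex -3.136 -3.73 -0.849
vertex -3.265 -4.277 1.301
endloop
endfacet

endsolid


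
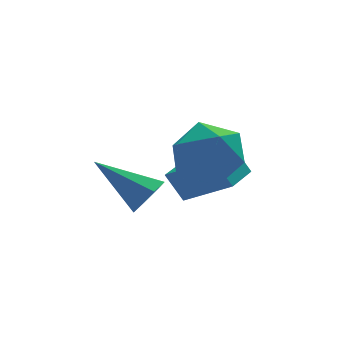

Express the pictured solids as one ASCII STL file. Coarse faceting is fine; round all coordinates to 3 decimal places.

solid 
facet normal -0.547 0.639 -0.540
outer loop
vertex -1.31 3.902 -0.895
vertex -0.384 4.726 -0.857
vertex -0.878 3.461 -1.854
endloop
endfacet
facet normal -0.747 -0.664 -0.031
outer loop
vertex 0.204 2.194 -0.783
vertex -1.31 3.902 -0.895
vertex -0.878 3.461 -1.854
endloop
endfacet
facet normal -0.546 0.640 -0.541
outer loop
vertex -0.878 3.461 -1.854
vertex -0.384 4.726 -0.857
vertex 0.048 4.285 -1.815
endloop
endfacet
facet normal 0.379 -0.387 -0.841
outer loop
vertex 0.048 4.285 -1.815
vertex 0.204 2.194 -0.783
vertex -0.878 3.461 -1.854
endloop
endfacet
facet normal -0.379 0.387 0.841
outer loop
vertex -1.31 3.902 -0.895
vertex 0.698 3.459 0.214
vertex -0.384 4.726 -0.857
endloop
endfacet
facet normal -0.747 -0.664 -0.031
outer loop
vertex -0.228 2.635 0.175
vertex -1.31 3.902 -0.895
vertex 0.204 2.194 -0.783
endloop
endfacet
facet normal -0.379 0.386 0.841
outer loop
vertex -0.228 2.635 0.175
vertex 0.698 3.459 0.214
vertex -1.31 3.902 -0.895
endloop
endfacet
facet normal 0.747 0.664 0.031
outer loop
vertex -0.384 4.726 -0.857
vertex 0.698 3.459 0.214
vertex 0.048 4.285 -1.815
endloop
endfacet
facet normal 0.379 -0.387 -0.841
outer loop
vertex 1.13 3.018 -0.745
vertex 0.204 2.194 -0.783
vertex 0.048 4.285 -1.815
endloop
endfacet
facet normal 0.747 0.664 0.031
outer loop
vertex 0.048 4.285 -1.815
vertex 0.698 3.459 0.214
vertex 1.13 3.018 -0.745
endloop
endfacet
facet normal 0.547 -0.639 0.541
outer loop
vertex 1.13 3.018 -0.745
vertex -0.228 2.635 0.175
vertex 0.204 2.194 -0.783
endloop
endfacet
facet normal 0.547 -0.640 0.540
outer loop
vertex 0.698 3.459 0.214
vertex -0.228 2.635 0.175
vertex 1.13 3.018 -0.745
endloop
endfacet
facet normal 0.625 -0.559 -0.545
outer loop
vertex -2.021 2.375 -0.498
vertex -2.52 1.857 -0.539
vertex -2.495 2.374 -1.04
endloop
endfacet
facet normal 0.220 0.956 -0.194
outer loop
vertex -2.021 2.375 -0.498
vertex -2.495 2.374 -1.04
vertex -3.8 3.003 0.579
endloop
endfacet
facet normal 0.625 -0.559 -0.545
outer loop
vertex -2.495 2.374 -1.04
vertex -2.52 1.857 -0.539
vertex -2.994 1.856 -1.081
endloop
endfacet
facet normal -0.527 0.558 -0.641
outer loop
vertex -2.495 2.374 -1.04
vertex -2.994 1.856 -1.081
vertex -3.8 3.003 0.579
endloop
endfacet
facet normal 0.625 -0.559 -0.545
outer loop
vertex -2.994 1.856 -1.081
vertex -2.52 1.857 -0.539
vertex -3.018 1.34 -0.58
endloop
endfacet
facet normal -0.928 -0.236 -0.288
outer loop
vertex -2.994 1.856 -1.081
vertex -3.018 1.34 -0.58
vertex -3.8 3.003 0.579
endloop
endfacet
facet normal 0.625 -0.559 -0.545
outer loop
vertex -3.018 1.34 -0.58
vertex -2.52 1.857 -0.539
vertex -2.544 1.341 -0.038
endloop
endfacet
facet normal -0.583 -0.631 0.511
outer loop
vertex -3.018 1.34 -0.58
vertex -2.544 1.341 -0.038
vertex -3.8 3.003 0.579
endloop
endfacet
facet normal 0.625 -0.559 -0.545
outer loop
vertex -2.544 1.341 -0.038
vertex -2.52 1.857 -0.539
vertex -2.046 1.858 0.003
endloop
endfacet
facet normal 0.163 -0.233 0.959
outer loop
vertex -2.544 1.341 -0.038
vertex -2.046 1.858 0.003
vertex -3.8 3.003 0.579
endloop
endfacet
facet normal 0.625 -0.559 -0.545
outer loop
vertex -2.046 1.858 0.003
vertex -2.52 1.857 -0.539
vertex -2.021 2.375 -0.498
endloop
endfacet
facet normal 0.565 0.560 0.606
outer loop
vertex -2.046 1.858 0.003
vertex -2.021 2.375 -0.498
vertex -3.8 3.003 0.579
endloop
endfacet
facet normal -0.973 0.230 0.019
outer loop
vertex -1.39 2.988 0.835
vertex -1.652 1.934 0.194
vertex -1.631 1.916 1.455
endloop
endfacet
facet normal -0.640 0.488 0.594
outer loop
vertex -1.39 2.988 0.835
vertex -1.631 1.916 1.455
vertex -0.697 2.671 1.841
endloop
endfacet
facet normal -0.118 0.921 0.371
outer loop
vertex -1.39 2.988 0.835
vertex -0.697 2.671 1.841
vertex -0.139 3.155 0.817
endloop
endfacet
facet normal -0.129 0.931 -0.342
outer loop
vertex -1.39 2.988 0.835
vertex -0.139 3.155 0.817
vertex -0.73 2.699 -0.201
endloop
endfacet
facet normal -0.658 0.504 -0.560
outer loop
vertex -1.39 2.988 0.835
vertex -0.73 2.699 -0.201
vertex -1.652 1.934 0.194
endloop
endfacet
facet normal -0.339 -0.060 0.939
outer loop
vertex -0.697 2.671 1.841
vertex -1.631 1.916 1.455
vertex -0.53 1.421 1.821
endloop
endfacet
facet normal -0.879 -0.477 0.008
outer loop
vertex -1.631 1.916 1.455
vertex -1.652 1.934 0.194
vertex -1.121 0.965 0.803
endloop
endfacet
facet normal -0.369 -0.034 -0.929
outer loop
vertex -1.652 1.934 0.194
vertex -0.73 2.699 -0.201
vertex -0.563 1.449 -0.221
endloop
endfacet
facet normal 0.487 0.656 -0.577
outer loop
vertex -0.73 2.699 -0.201
vertex -0.139 3.155 0.817
vertex 0.371 2.204 0.165
endloop
endfacet
facet normal 0.506 0.640 0.578
outer loop
vertex -0.139 3.155 0.817
vertex -0.697 2.671 1.841
vertex 0.392 2.186 1.426
endloop
endfacet
facet normal 0.129 -0.931 0.342
outer loop
vertex 0.13 1.132 0.785
vertex -0.53 1.421 1.821
vertex -1.121 0.965 0.803
endloop
endfacet
facet normal 0.118 -0.921 -0.371
outer loop
vertex 0.13 1.132 0.785
vertex -1.121 0.965 0.803
vertex -0.563 1.449 -0.221
endloop
endfacet
facet normal 0.640 -0.488 -0.594
outer loop
vertex 0.13 1.132 0.785
vertex -0.563 1.449 -0.221
vertex 0.371 2.204 0.165
endloop
endfacet
facet normal 0.973 -0.230 -0.019
outer loop
vertex 0.13 1.132 0.785
vertex 0.371 2.204 0.165
vertex 0.392 2.186 1.426
endloop
endfacet
facet normal 0.658 -0.504 0.560
outer loop
vertex 0.13 1.132 0.785
vertex 0.392 2.186 1.426
vertex -0.53 1.421 1.821
endloop
endfacet
facet normal -0.487 -0.656 0.577
outer loop
vertex -1.121 0.965 0.803
vertex -0.53 1.421 1.821
vertex -1.631 1.916 1.455
endloop
endfacet
facet normal -0.506 -0.640 -0.578
outer loop
vertex -0.563 1.449 -0.221
vertex -1.121 0.965 0.803
vertex -1.652 1.934 0.194
endloop
endfacet
facet normal 0.339 0.060 -0.939
outer loop
vertex 0.371 2.204 0.165
vertex -0.563 1.449 -0.221
vertex -0.73 2.699 -0.201
endloop
endfacet
facet normal 0.879 0.477 -0.008
outer loop
vertex 0.392 2.186 1.426
vertex 0.371 2.204 0.165
vertex -0.139 3.155 0.817
endloop
endfacet
facet normal 0.369 0.034 0.929
outer loop
vertex -0.53 1.421 1.821
vertex 0.392 2.186 1.426
vertex -0.697 2.671 1.841
endloop
endfacet

endsolid


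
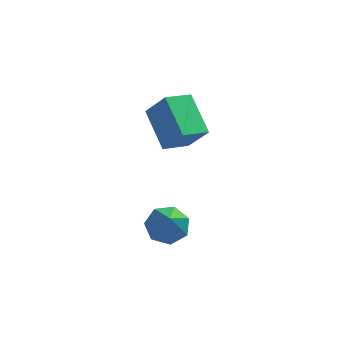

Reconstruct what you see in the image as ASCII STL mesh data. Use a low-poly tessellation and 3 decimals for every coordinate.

solid 
facet normal -0.076 0.607 -0.791
outer loop
vertex -1.085 -1.813 -2.004
vertex -1.74 -2.058 -2.129
vertex -1.542 -1.508 -1.726
endloop
endfacet
facet normal 0.646 0.350 0.678
outer loop
vertex -1.085 -1.813 -2.004
vertex -1.542 -1.508 -1.726
vertex -1.62 -3.022 -0.871
endloop
endfacet
facet normal -0.074 0.607 -0.792
outer loop
vertex -1.542 -1.508 -1.726
vertex -1.74 -2.058 -2.129
vertex -2.148 -1.616 -1.752
endloop
endfacet
facet normal -0.125 0.493 0.861
outer loop
vertex -1.542 -1.508 -1.726
vertex -2.148 -1.616 -1.752
vertex -1.62 -3.022 -0.871
endloop
endfacet
facet normal -0.075 0.606 -0.792
outer loop
vertex -2.148 -1.616 -1.752
vertex -1.74 -2.058 -2.129
vertex -2.447 -2.057 -2.061
endloop
endfacet
facet normal -0.780 0.095 0.619
outer loop
vertex -2.148 -1.616 -1.752
vertex -2.447 -2.057 -2.061
vertex -1.62 -3.022 -0.871
endloop
endfacet
facet normal -0.075 0.607 -0.791
outer loop
vertex -2.447 -2.057 -2.061
vertex -1.74 -2.058 -2.129
vertex -2.213 -2.498 -2.422
endloop
endfacet
facet normal -0.827 -0.547 0.132
outer loop
vertex -2.447 -2.057 -2.061
vertex -2.213 -2.498 -2.422
vertex -1.62 -3.022 -0.871
endloop
endfacet
facet normal -0.075 0.607 -0.791
outer loop
vertex -2.213 -2.498 -2.422
vertex -1.74 -2.058 -2.129
vertex -1.623 -2.608 -2.562
endloop
endfacet
facet normal -0.231 -0.945 -0.231
outer loop
vertex -2.213 -2.498 -2.422
vertex -1.623 -2.608 -2.562
vertex -1.62 -3.022 -0.871
endloop
endfacet
facet normal -0.076 0.607 -0.791
outer loop
vertex -1.623 -2.608 -2.562
vertex -1.74 -2.058 -2.129
vertex -1.121 -2.303 -2.376
endloop
endfacet
facet normal 0.561 -0.804 -0.198
outer loop
vertex -1.623 -2.608 -2.562
vertex -1.121 -2.303 -2.376
vertex -1.62 -3.022 -0.871
endloop
endfacet
facet normal -0.076 0.606 -0.791
outer loop
vertex -1.121 -2.303 -2.376
vertex -1.74 -2.058 -2.129
vertex -1.085 -1.813 -2.004
endloop
endfacet
facet normal 0.952 -0.227 0.207
outer loop
vertex -1.121 -2.303 -2.376
vertex -1.085 -1.813 -2.004
vertex -1.62 -3.022 -0.871
endloop
endfacet
facet normal -0.761 -0.568 0.312
outer loop
vertex -1.287 -1.513 1.769
vertex -1.862 -0.315 2.547
vertex -1.907 -1.199 0.828
endloop
endfacet
facet normal 0.373 -0.778 -0.506
outer loop
vertex -1.138 -0.625 0.513
vertex -1.287 -1.513 1.769
vertex -1.907 -1.199 0.828
endloop
endfacet
facet normal -0.761 -0.568 0.312
outer loop
vertex -1.907 -1.199 0.828
vertex -1.862 -0.315 2.547
vertex -2.482 -0.001 1.606
endloop
endfacet
facet normal -0.530 0.268 -0.805
outer loop
vertex -2.482 -0.001 1.606
vertex -1.138 -0.625 0.513
vertex -1.907 -1.199 0.828
endloop
endfacet
facet normal 0.530 -0.268 0.805
outer loop
vertex -1.287 -1.513 1.769
vertex -1.093 0.259 2.232
vertex -1.862 -0.315 2.547
endloop
endfacet
facet normal 0.373 -0.778 -0.506
outer loop
vertex -0.518 -0.939 1.454
vertex -1.287 -1.513 1.769
vertex -1.138 -0.625 0.513
endloop
endfacet
facet normal 0.530 -0.268 0.805
outer loop
vertex -0.518 -0.939 1.454
vertex -1.093 0.259 2.232
vertex -1.287 -1.513 1.769
endloop
endfacet
facet normal -0.373 0.778 0.506
outer loop
vertex -1.862 -0.315 2.547
vertex -1.093 0.259 2.232
vertex -2.482 -0.001 1.606
endloop
endfacet
facet normal -0.530 0.268 -0.805
outer loop
vertex -1.713 0.573 1.291
vertex -1.138 -0.625 0.513
vertex -2.482 -0.001 1.606
endloop
endfacet
facet normal -0.373 0.778 0.506
outer loop
vertex -2.482 -0.001 1.606
vertex -1.093 0.259 2.232
vertex -1.713 0.573 1.291
endloop
endfacet
facet normal 0.761 0.568 -0.312
outer loop
vertex -1.713 0.573 1.291
vertex -0.518 -0.939 1.454
vertex -1.138 -0.625 0.513
endloop
endfacet
facet normal 0.761 0.568 -0.312
outer loop
vertex -1.093 0.259 2.232
vertex -0.518 -0.939 1.454
vertex -1.713 0.573 1.291
endloop
endfacet

endsolid


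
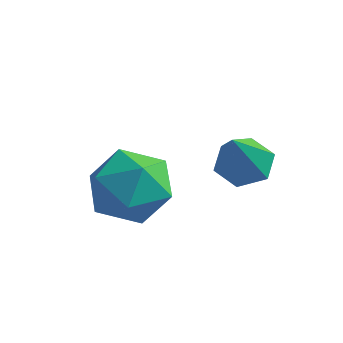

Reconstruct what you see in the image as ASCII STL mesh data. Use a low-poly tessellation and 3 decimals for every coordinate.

solid 
facet normal -0.160 0.577 -0.801
outer loop
vertex 4.345 2.735 2.032
vertex 3.597 2.872 2.28
vertex 4.19 3.357 2.511
endloop
endfacet
facet normal 0.968 0.052 0.245
outer loop
vertex 4.345 2.735 2.032
vertex 4.19 3.357 2.511
vertex 3.923 1.688 3.92
endloop
endfacet
facet normal -0.160 0.577 -0.801
outer loop
vertex 4.19 3.357 2.511
vertex 3.597 2.872 2.28
vertex 3.441 3.494 2.759
endloop
endfacet
facet normal 0.350 0.571 0.743
outer loop
vertex 4.19 3.357 2.511
vertex 3.441 3.494 2.759
vertex 3.923 1.688 3.92
endloop
endfacet
facet normal -0.159 0.577 -0.801
outer loop
vertex 3.441 3.494 2.759
vertex 3.597 2.872 2.28
vertex 2.848 3.009 2.527
endloop
endfacet
facet normal -0.567 0.333 0.753
outer loop
vertex 3.441 3.494 2.759
vertex 2.848 3.009 2.527
vertex 3.923 1.688 3.92
endloop
endfacet
facet normal -0.158 0.578 -0.801
outer loop
vertex 2.848 3.009 2.527
vertex 3.597 2.872 2.28
vertex 3.004 2.388 2.048
endloop
endfacet
facet normal -0.866 -0.423 0.267
outer loop
vertex 2.848 3.009 2.527
vertex 3.004 2.388 2.048
vertex 3.923 1.688 3.92
endloop
endfacet
facet normal -0.159 0.579 -0.800
outer loop
vertex 3.004 2.388 2.048
vertex 3.597 2.872 2.28
vertex 3.752 2.251 1.8
endloop
endfacet
facet normal -0.249 -0.941 -0.230
outer loop
vertex 3.004 2.388 2.048
vertex 3.752 2.251 1.8
vertex 3.923 1.688 3.92
endloop
endfacet
facet normal -0.159 0.579 -0.800
outer loop
vertex 3.752 2.251 1.8
vertex 3.597 2.872 2.28
vertex 4.345 2.735 2.032
endloop
endfacet
facet normal 0.669 -0.704 -0.241
outer loop
vertex 3.752 2.251 1.8
vertex 4.345 2.735 2.032
vertex 3.923 1.688 3.92
endloop
endfacet
facet normal -0.178 -0.267 0.947
outer loop
vertex 0.815 1.459 2.583
vertex 0.897 0.273 2.264
vertex 1.902 0.884 2.625
endloop
endfacet
facet normal 0.157 0.363 0.918
outer loop
vertex 0.815 1.459 2.583
vertex 1.902 0.884 2.625
vertex 1.829 2.03 2.184
endloop
endfacet
facet normal -0.246 0.809 0.533
outer loop
vertex 0.815 1.459 2.583
vertex 1.829 2.03 2.184
vertex 0.779 2.128 1.551
endloop
endfacet
facet normal -0.830 0.455 0.324
outer loop
vertex 0.815 1.459 2.583
vertex 0.779 2.128 1.551
vertex 0.203 1.042 1.601
endloop
endfacet
facet normal -0.787 -0.210 0.580
outer loop
vertex 0.815 1.459 2.583
vertex 0.203 1.042 1.601
vertex 0.897 0.273 2.264
endloop
endfacet
facet normal 0.774 0.270 0.573
outer loop
vertex 1.829 2.03 2.184
vertex 1.902 0.884 2.625
vertex 2.537 1.198 1.619
endloop
endfacet
facet normal 0.233 -0.749 0.620
outer loop
vertex 1.902 0.884 2.625
vertex 0.897 0.273 2.264
vertex 1.961 0.112 1.669
endloop
endfacet
facet normal -0.753 -0.658 0.025
outer loop
vertex 0.897 0.273 2.264
vertex 0.203 1.042 1.601
vertex 0.911 0.21 1.036
endloop
endfacet
facet normal -0.821 0.418 -0.388
outer loop
vertex 0.203 1.042 1.601
vertex 0.779 2.128 1.551
vertex 0.838 1.356 0.595
endloop
endfacet
facet normal 0.122 0.991 -0.049
outer loop
vertex 0.779 2.128 1.551
vertex 1.829 2.03 2.184
vertex 1.843 1.967 0.956
endloop
endfacet
facet normal 0.830 -0.455 -0.324
outer loop
vertex 1.925 0.781 0.637
vertex 2.537 1.198 1.619
vertex 1.961 0.112 1.669
endloop
endfacet
facet normal 0.246 -0.809 -0.533
outer loop
vertex 1.925 0.781 0.637
vertex 1.961 0.112 1.669
vertex 0.911 0.21 1.036
endloop
endfacet
facet normal -0.157 -0.363 -0.918
outer loop
vertex 1.925 0.781 0.637
vertex 0.911 0.21 1.036
vertex 0.838 1.356 0.595
endloop
endfacet
facet normal 0.178 0.267 -0.947
outer loop
vertex 1.925 0.781 0.637
vertex 0.838 1.356 0.595
vertex 1.843 1.967 0.956
endloop
endfacet
facet normal 0.787 0.210 -0.580
outer loop
vertex 1.925 0.781 0.637
vertex 1.843 1.967 0.956
vertex 2.537 1.198 1.619
endloop
endfacet
facet normal 0.821 -0.418 0.388
outer loop
vertex 1.961 0.112 1.669
vertex 2.537 1.198 1.619
vertex 1.902 0.884 2.625
endloop
endfacet
facet normal -0.122 -0.991 0.049
outer loop
vertex 0.911 0.21 1.036
vertex 1.961 0.112 1.669
vertex 0.897 0.273 2.264
endloop
endfacet
facet normal -0.774 -0.270 -0.573
outer loop
vertex 0.838 1.356 0.595
vertex 0.911 0.21 1.036
vertex 0.203 1.042 1.601
endloop
endfacet
facet normal -0.233 0.749 -0.620
outer loop
vertex 1.843 1.967 0.956
vertex 0.838 1.356 0.595
vertex 0.779 2.128 1.551
endloop
endfacet
facet normal 0.753 0.658 -0.025
outer loop
vertex 2.537 1.198 1.619
vertex 1.843 1.967 0.956
vertex 1.829 2.03 2.184
endloop
endfacet

endsolid
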